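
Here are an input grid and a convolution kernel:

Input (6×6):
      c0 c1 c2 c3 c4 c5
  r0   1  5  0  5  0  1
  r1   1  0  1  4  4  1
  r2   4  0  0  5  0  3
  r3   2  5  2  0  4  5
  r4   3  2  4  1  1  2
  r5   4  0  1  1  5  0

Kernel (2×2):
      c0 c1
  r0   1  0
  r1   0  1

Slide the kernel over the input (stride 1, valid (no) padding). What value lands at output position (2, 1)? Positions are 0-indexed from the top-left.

The receptive field on the input at this output position is [0 0 / 5 2]. Elementwise product with the kernel and sum: 0·1 + 2·1.

2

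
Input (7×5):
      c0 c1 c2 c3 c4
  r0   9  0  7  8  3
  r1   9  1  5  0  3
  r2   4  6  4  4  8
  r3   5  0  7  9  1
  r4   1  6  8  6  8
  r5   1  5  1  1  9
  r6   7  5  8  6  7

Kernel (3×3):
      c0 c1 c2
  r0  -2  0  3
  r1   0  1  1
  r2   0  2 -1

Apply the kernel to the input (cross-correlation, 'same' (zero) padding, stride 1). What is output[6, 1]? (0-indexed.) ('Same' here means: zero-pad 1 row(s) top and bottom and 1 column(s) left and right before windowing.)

14

The receptive field on the zero-padded input at this output position is [1 5 1 / 7 5 8 / 0 0 0]. Elementwise product with the kernel and sum: 1·-2 + 1·3 + 5·1 + 8·1 + 0·2 + 0·-1.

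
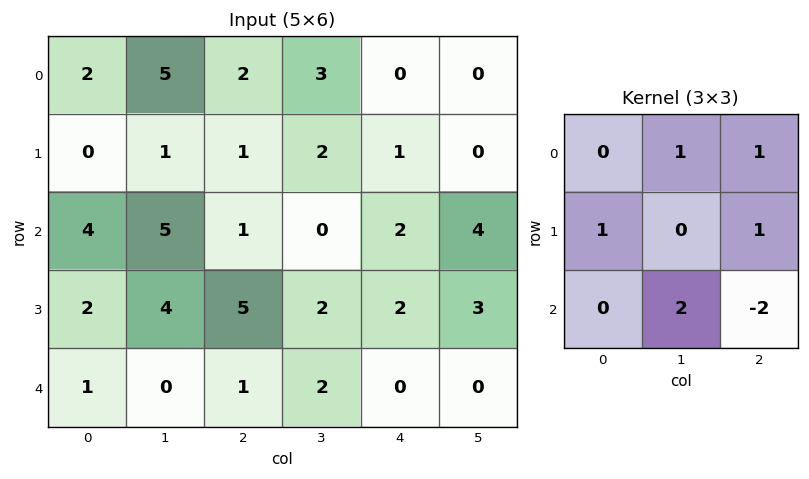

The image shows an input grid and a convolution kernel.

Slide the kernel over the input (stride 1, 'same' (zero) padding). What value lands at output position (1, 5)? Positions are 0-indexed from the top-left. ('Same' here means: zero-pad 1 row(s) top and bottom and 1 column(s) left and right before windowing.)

9

The receptive field on the zero-padded input at this output position is [0 0 0 / 1 0 0 / 2 4 0]. Elementwise product with the kernel and sum: 0·1 + 0·1 + 1·1 + 0·1 + 4·2 + 0·-2.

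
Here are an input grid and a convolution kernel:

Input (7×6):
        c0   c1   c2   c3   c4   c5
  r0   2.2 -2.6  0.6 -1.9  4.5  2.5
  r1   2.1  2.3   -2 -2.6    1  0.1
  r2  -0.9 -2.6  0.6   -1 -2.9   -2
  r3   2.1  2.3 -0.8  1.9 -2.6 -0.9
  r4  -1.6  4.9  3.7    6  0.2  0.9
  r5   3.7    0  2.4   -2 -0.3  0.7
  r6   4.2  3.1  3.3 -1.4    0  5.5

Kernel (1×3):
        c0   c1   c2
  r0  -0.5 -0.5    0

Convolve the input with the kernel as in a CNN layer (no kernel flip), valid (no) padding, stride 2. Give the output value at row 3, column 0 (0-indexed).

The receptive field on the input at this output position is [4.2 3.1 3.3]. Elementwise product with the kernel and sum: 4.2·-0.5 + 3.1·-0.5.

-3.65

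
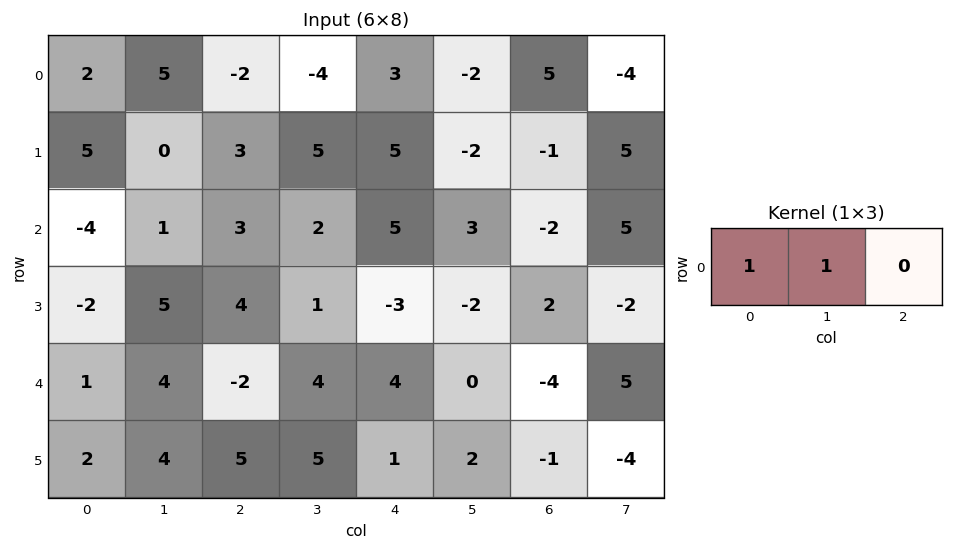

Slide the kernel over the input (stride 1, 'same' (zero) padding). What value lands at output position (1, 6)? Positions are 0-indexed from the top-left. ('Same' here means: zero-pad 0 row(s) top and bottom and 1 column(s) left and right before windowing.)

-3

The receptive field on the zero-padded input at this output position is [-2 -1 5]. Elementwise product with the kernel and sum: -2·1 + -1·1.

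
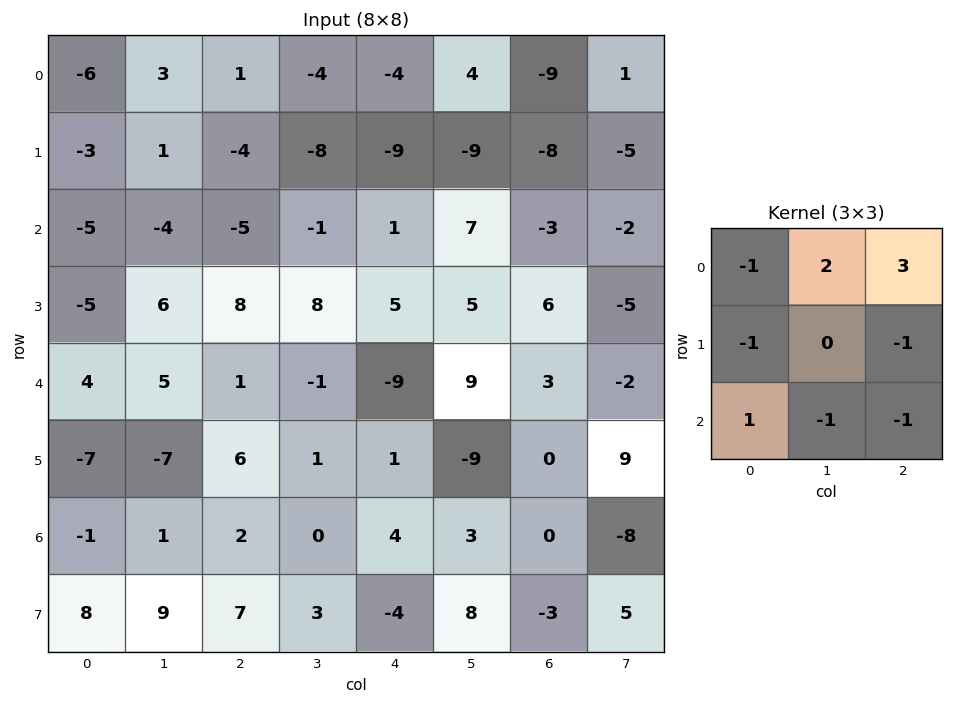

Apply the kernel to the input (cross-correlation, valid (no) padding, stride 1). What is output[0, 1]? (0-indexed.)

-4

The receptive field on the input at this output position is [3 1 -4 / 1 -4 -8 / -4 -5 -1]. Elementwise product with the kernel and sum: 3·-1 + 1·2 + -4·3 + 1·-1 + -8·-1 + -4·1 + -5·-1 + -1·-1.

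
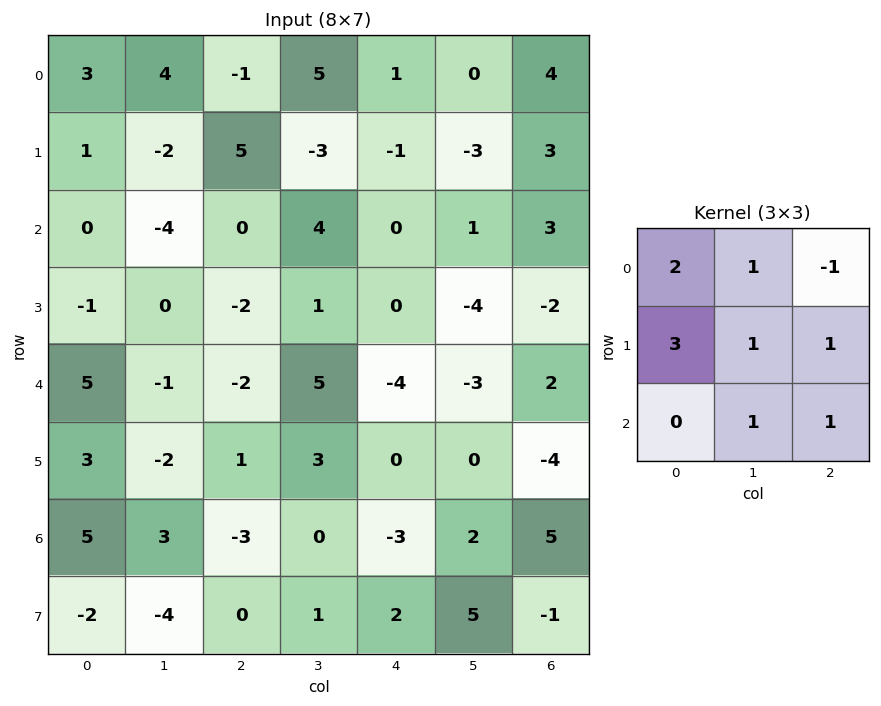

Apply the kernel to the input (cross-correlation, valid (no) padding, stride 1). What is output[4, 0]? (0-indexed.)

19

The receptive field on the input at this output position is [5 -1 -2 / 3 -2 1 / 5 3 -3]. Elementwise product with the kernel and sum: 5·2 + -1·1 + -2·-1 + 3·3 + -2·1 + 1·1 + 3·1 + -3·1.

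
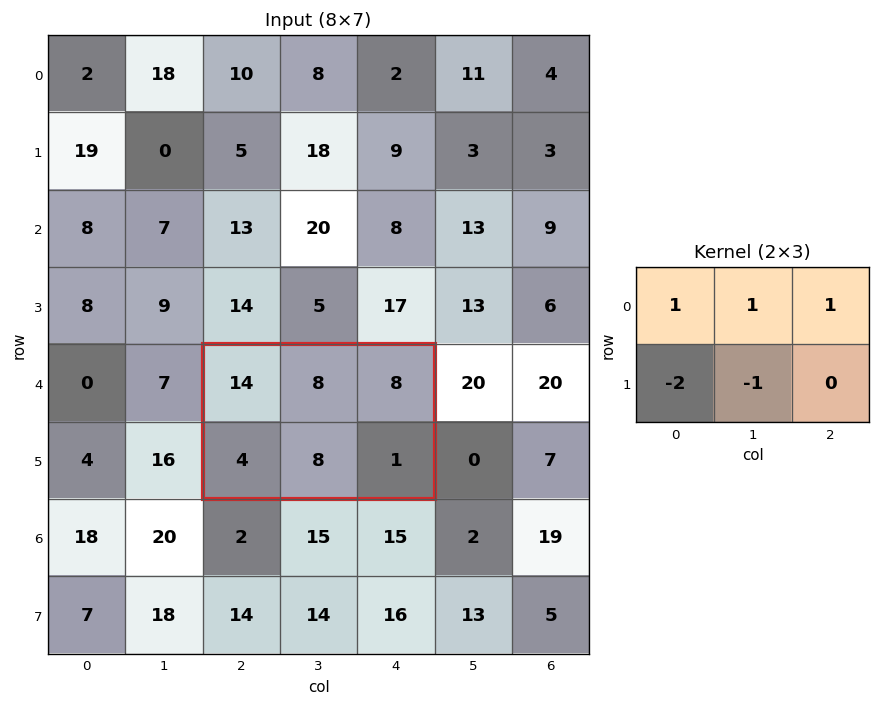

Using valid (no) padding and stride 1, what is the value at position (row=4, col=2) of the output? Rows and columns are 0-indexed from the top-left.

14

The receptive field on the input at this output position is [14 8 8 / 4 8 1]. Elementwise product with the kernel and sum: 14·1 + 8·1 + 8·1 + 4·-2 + 8·-1.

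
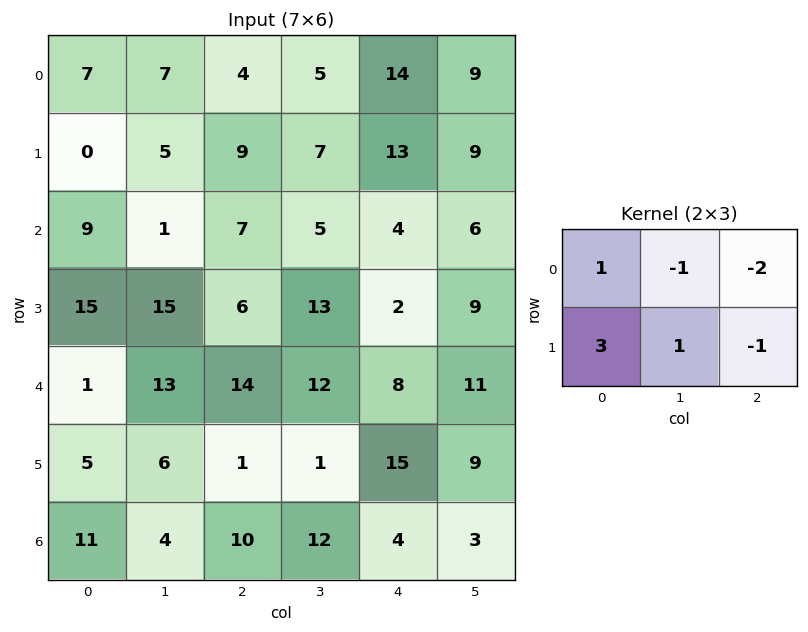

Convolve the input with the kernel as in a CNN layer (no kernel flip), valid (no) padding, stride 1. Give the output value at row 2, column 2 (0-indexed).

23

The receptive field on the input at this output position is [7 5 4 / 6 13 2]. Elementwise product with the kernel and sum: 7·1 + 5·-1 + 4·-2 + 6·3 + 13·1 + 2·-1.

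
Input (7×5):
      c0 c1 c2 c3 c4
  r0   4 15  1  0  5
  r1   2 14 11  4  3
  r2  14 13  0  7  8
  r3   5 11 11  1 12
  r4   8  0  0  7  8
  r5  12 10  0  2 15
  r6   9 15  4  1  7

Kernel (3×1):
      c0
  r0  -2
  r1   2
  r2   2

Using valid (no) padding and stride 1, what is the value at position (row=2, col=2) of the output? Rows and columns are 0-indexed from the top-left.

The receptive field on the input at this output position is [0 / 11 / 0]. Elementwise product with the kernel and sum: 0·-2 + 11·2 + 0·2.

22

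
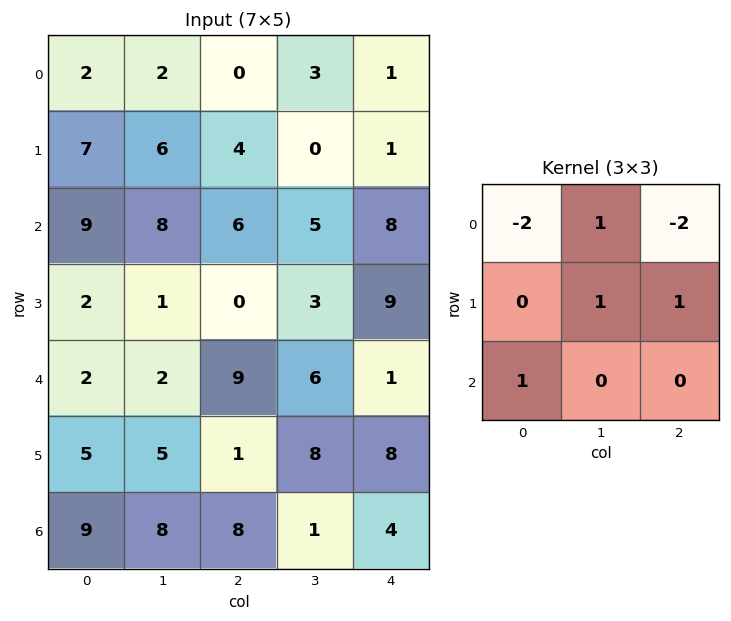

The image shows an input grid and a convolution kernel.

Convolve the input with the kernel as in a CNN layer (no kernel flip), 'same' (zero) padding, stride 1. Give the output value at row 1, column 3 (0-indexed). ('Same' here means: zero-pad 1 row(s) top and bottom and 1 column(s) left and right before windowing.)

8

The receptive field on the zero-padded input at this output position is [0 3 1 / 4 0 1 / 6 5 8]. Elementwise product with the kernel and sum: 0·-2 + 3·1 + 1·-2 + 0·1 + 1·1 + 6·1.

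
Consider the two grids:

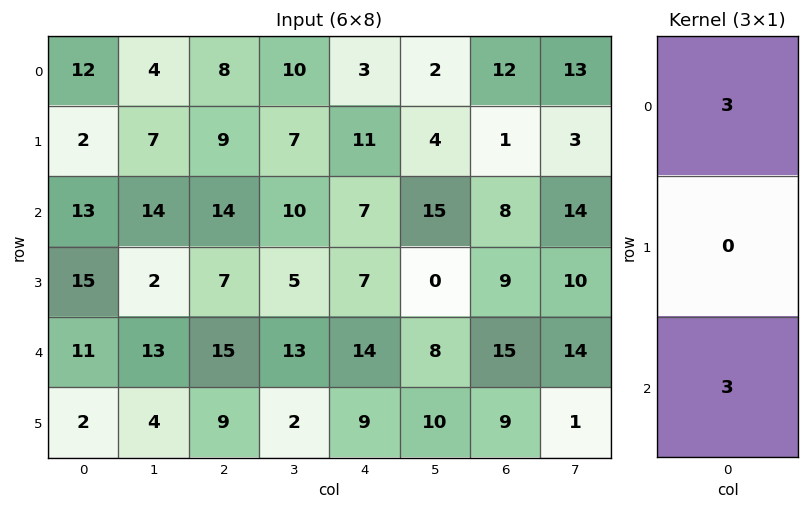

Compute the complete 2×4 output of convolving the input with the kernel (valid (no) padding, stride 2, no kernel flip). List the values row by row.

Output[0,0]: The receptive field on the input at this output position is [12 / 2 / 13]. Elementwise product with the kernel and sum: 12·3 + 13·3.
Output[0,1]: The receptive field on the input at this output position is [8 / 9 / 14]. Elementwise product with the kernel and sum: 8·3 + 14·3.

75 66 30 60
72 87 63 69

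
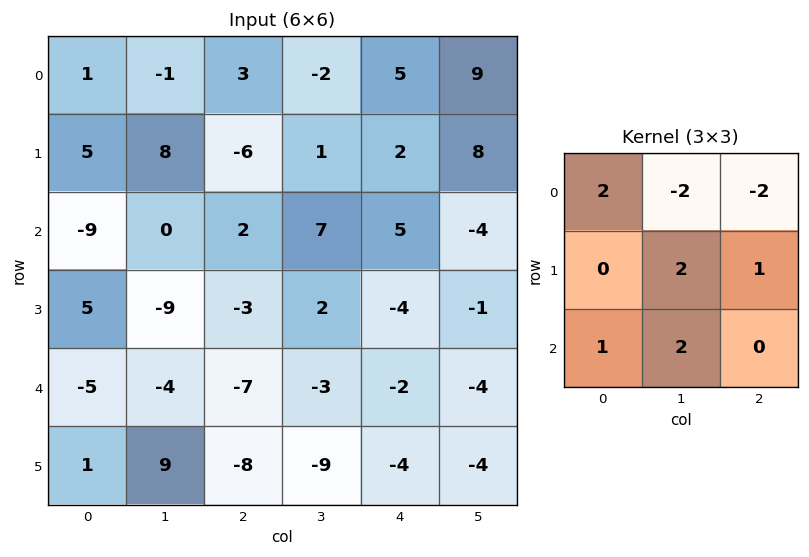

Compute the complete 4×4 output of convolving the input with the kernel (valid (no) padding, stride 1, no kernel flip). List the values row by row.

Output[0,0]: The receptive field on the input at this output position is [1 -1 3 / 5 8 -6 / -9 0 2]. Elementwise product with the kernel and sum: 1·2 + -1·-2 + 3·-2 + 8·2 + -6·1 + -9·1 + 0·2.

-1 -11 20 -3
-5 22 2 -18
-56 -40 -33 -4
38 -40 -36 -11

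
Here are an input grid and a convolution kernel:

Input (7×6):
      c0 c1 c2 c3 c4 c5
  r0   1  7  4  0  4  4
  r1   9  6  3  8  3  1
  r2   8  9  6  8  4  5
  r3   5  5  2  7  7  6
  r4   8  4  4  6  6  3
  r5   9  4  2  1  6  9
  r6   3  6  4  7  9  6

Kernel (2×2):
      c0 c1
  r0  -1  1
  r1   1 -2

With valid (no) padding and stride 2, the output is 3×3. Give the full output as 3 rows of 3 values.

Output[0,0]: The receptive field on the input at this output position is [1 7 / 9 6]. Elementwise product with the kernel and sum: 1·-1 + 7·1 + 9·1 + 6·-2.

3 -17 1
-4 -10 -4
-3 2 -15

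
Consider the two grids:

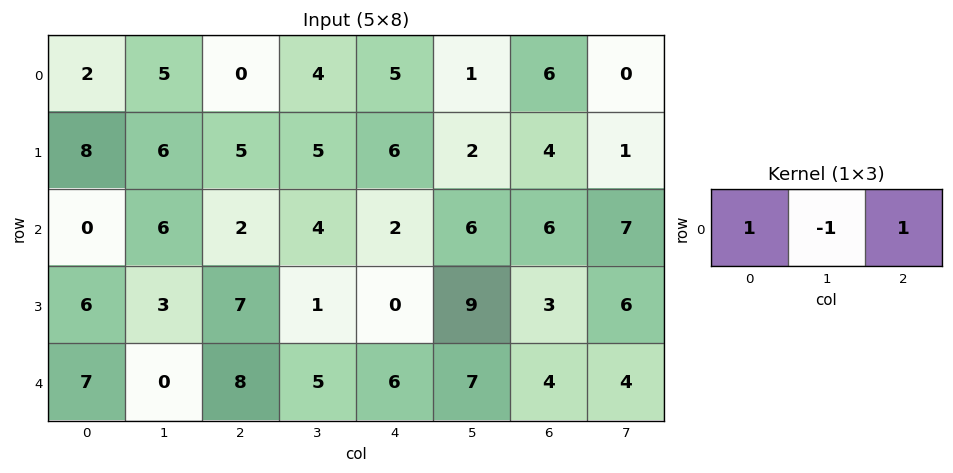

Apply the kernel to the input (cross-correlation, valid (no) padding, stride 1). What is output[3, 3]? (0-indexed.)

10

The receptive field on the input at this output position is [1 0 9]. Elementwise product with the kernel and sum: 1·1 + 0·-1 + 9·1.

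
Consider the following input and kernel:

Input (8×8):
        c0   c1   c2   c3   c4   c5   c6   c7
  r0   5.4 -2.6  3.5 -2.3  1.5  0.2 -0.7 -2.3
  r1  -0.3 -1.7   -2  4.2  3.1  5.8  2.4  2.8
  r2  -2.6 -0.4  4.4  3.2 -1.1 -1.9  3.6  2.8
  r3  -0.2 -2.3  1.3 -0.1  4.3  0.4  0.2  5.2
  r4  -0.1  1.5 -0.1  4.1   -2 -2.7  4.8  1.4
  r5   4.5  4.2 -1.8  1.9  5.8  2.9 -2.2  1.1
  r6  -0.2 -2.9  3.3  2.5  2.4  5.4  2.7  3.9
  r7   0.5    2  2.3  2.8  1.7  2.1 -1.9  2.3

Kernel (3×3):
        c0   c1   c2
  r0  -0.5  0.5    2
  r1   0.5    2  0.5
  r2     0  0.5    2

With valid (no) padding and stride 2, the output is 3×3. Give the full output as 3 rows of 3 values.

Output[0,0]: The receptive field on the input at this output position is [5.4 -2.6 3.5 / -0.3 -1.7 -2 / -2.6 -0.4 4.4]. Elementwise product with the kernel and sum: 5.4·-0.5 + -2.6·0.5 + 3.5·2 + -0.3·0.5 + -1.7·2 + -2·0.5 + -0.4·0.5 + 4.4·2.

7.05 8.45 18.55
6.4 -2.15 18.1
15.5 9.95 24.95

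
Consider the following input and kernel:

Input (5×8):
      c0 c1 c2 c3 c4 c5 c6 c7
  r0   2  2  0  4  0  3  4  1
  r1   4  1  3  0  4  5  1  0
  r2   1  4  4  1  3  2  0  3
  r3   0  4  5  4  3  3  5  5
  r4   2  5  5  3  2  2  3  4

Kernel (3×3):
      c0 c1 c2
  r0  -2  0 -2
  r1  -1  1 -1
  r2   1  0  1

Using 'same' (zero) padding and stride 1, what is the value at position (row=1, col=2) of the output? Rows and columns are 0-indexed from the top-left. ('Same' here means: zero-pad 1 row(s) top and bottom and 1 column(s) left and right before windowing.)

The receptive field on the zero-padded input at this output position is [2 0 4 / 1 3 0 / 4 4 1]. Elementwise product with the kernel and sum: 2·-2 + 4·-2 + 1·-1 + 3·1 + 0·-1 + 4·1 + 1·1.

-5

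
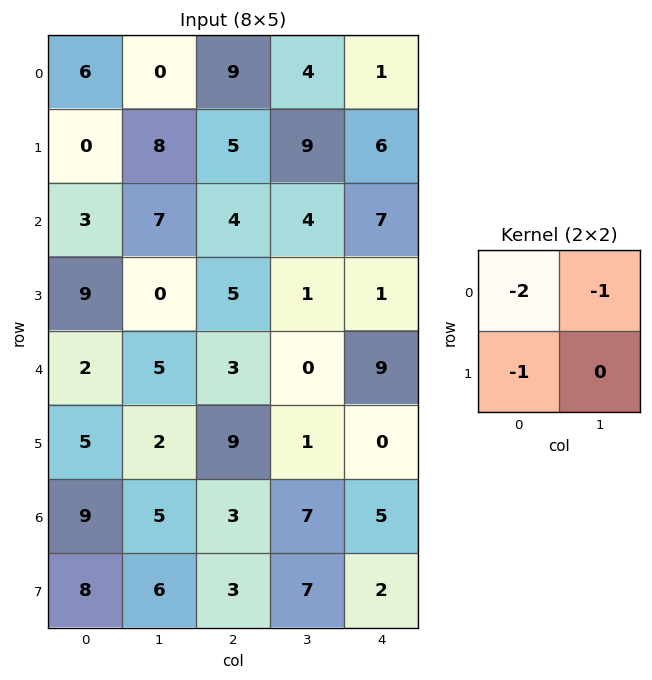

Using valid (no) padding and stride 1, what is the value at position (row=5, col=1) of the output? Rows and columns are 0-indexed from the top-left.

The receptive field on the input at this output position is [2 9 / 5 3]. Elementwise product with the kernel and sum: 2·-2 + 9·-1 + 5·-1.

-18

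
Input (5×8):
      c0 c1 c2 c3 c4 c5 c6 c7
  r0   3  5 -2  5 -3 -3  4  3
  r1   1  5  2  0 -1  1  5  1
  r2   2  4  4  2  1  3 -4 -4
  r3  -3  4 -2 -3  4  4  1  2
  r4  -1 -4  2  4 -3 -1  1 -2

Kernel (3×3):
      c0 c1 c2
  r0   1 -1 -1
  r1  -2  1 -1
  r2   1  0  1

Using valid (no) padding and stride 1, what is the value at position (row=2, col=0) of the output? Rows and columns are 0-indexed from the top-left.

7

The receptive field on the input at this output position is [2 4 4 / -3 4 -2 / -1 -4 2]. Elementwise product with the kernel and sum: 2·1 + 4·-1 + 4·-1 + -3·-2 + 4·1 + -2·-1 + -1·1 + 2·1.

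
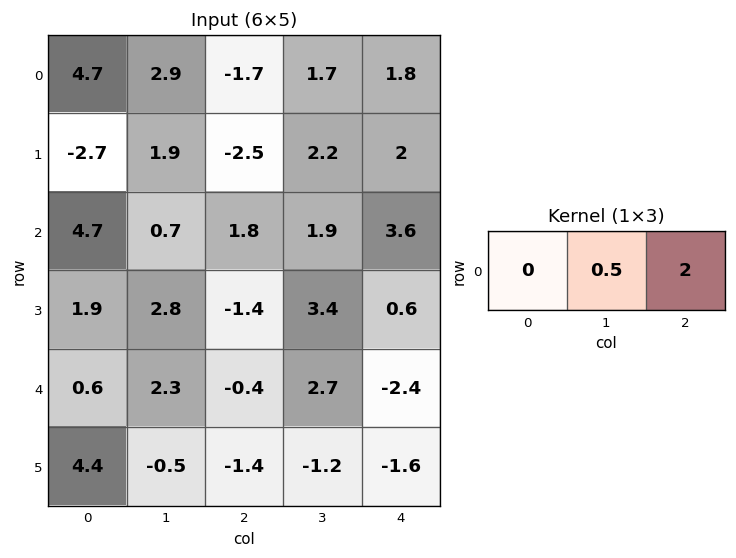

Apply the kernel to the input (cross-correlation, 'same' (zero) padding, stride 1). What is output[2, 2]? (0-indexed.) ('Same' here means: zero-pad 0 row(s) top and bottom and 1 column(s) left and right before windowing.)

The receptive field on the zero-padded input at this output position is [0.7 1.8 1.9]. Elementwise product with the kernel and sum: 1.8·0.5 + 1.9·2.

4.7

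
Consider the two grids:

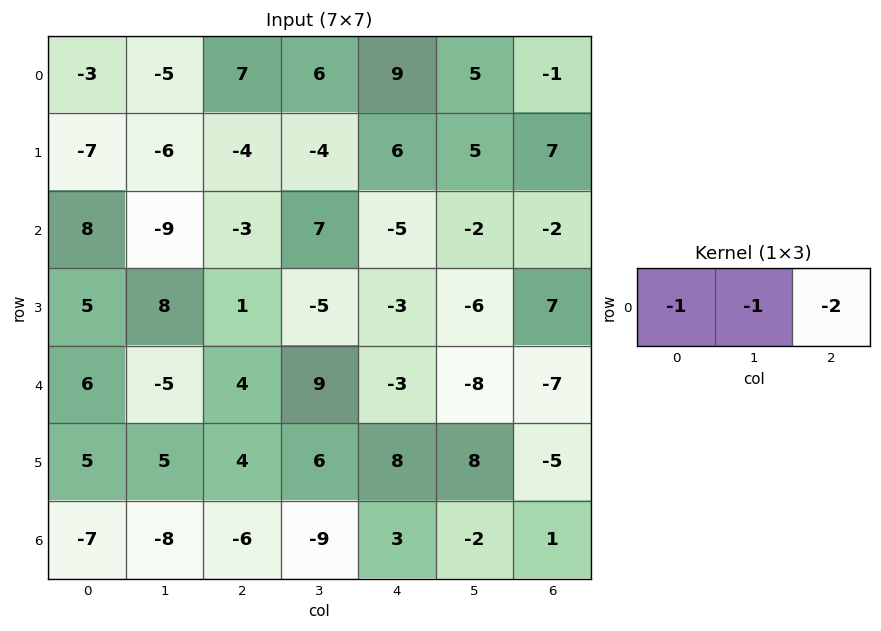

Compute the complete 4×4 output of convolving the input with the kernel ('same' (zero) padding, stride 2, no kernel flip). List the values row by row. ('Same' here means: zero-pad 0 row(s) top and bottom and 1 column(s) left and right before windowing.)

13 -14 -25 -4
10 -2 2 4
4 -17 10 15
23 32 10 1

Output[0,0]: The receptive field on the zero-padded input at this output position is [0 -3 -5]. Elementwise product with the kernel and sum: 0·-1 + -3·-1 + -5·-2.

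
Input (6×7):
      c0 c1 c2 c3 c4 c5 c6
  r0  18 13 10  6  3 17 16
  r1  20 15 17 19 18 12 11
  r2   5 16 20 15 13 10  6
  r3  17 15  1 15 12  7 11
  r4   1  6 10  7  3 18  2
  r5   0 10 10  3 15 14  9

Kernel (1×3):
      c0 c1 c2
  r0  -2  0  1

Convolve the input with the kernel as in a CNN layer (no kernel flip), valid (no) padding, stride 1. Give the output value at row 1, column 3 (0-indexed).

The receptive field on the input at this output position is [19 18 12]. Elementwise product with the kernel and sum: 19·-2 + 12·1.

-26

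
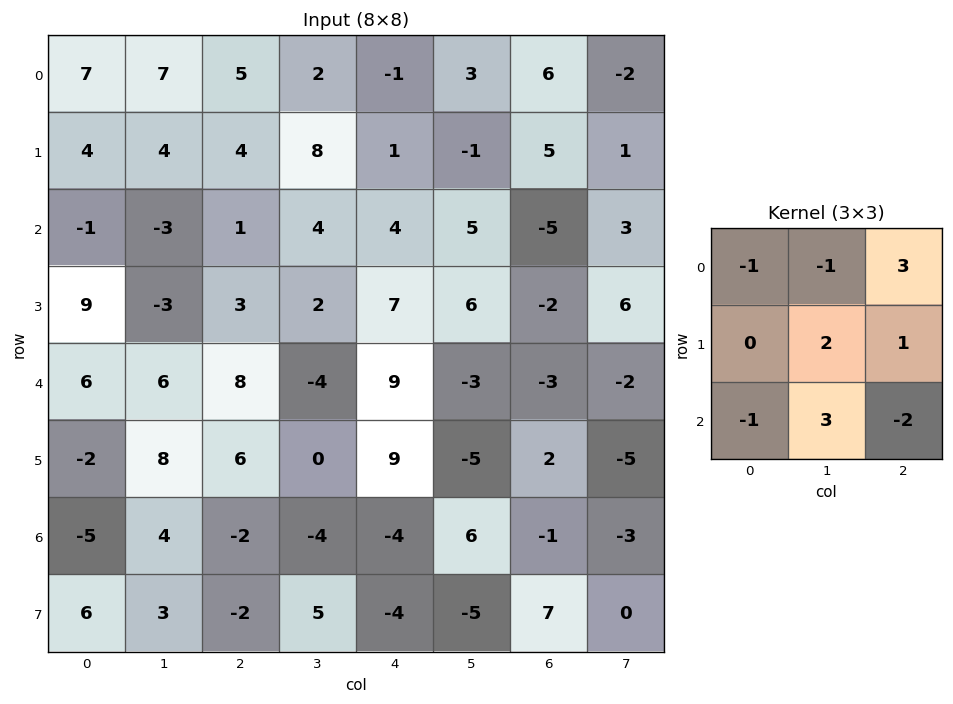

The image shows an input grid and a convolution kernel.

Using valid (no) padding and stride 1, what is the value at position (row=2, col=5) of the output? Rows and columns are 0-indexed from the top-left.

The receptive field on the input at this output position is [5 -5 3 / 6 -2 6 / -3 -3 -2]. Elementwise product with the kernel and sum: 5·-1 + -5·-1 + 3·3 + -2·2 + 6·1 + -3·-1 + -3·3 + -2·-2.

9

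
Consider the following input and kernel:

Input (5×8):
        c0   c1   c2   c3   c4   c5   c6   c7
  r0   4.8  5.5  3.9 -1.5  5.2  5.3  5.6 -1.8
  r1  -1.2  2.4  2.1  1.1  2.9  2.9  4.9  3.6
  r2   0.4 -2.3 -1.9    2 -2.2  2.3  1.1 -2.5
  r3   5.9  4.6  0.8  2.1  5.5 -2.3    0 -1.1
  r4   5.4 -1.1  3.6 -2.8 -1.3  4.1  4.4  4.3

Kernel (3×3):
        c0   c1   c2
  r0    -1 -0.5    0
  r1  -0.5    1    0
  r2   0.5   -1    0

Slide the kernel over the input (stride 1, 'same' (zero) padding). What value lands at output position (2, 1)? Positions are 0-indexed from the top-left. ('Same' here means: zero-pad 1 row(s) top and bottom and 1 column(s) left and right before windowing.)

-4.15

The receptive field on the zero-padded input at this output position is [-1.2 2.4 2.1 / 0.4 -2.3 -1.9 / 5.9 4.6 0.8]. Elementwise product with the kernel and sum: -1.2·-1 + 2.4·-0.5 + 0.4·-0.5 + -2.3·1 + 5.9·0.5 + 4.6·-1.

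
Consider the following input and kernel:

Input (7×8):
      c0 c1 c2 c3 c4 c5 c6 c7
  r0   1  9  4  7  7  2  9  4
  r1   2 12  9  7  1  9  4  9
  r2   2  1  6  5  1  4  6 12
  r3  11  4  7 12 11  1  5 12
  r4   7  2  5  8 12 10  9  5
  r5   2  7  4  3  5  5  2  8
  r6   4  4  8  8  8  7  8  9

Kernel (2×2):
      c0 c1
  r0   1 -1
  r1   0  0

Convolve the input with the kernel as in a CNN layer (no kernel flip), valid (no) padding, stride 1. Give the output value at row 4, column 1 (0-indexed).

-3

The receptive field on the input at this output position is [2 5 / 7 4]. Elementwise product with the kernel and sum: 2·1 + 5·-1.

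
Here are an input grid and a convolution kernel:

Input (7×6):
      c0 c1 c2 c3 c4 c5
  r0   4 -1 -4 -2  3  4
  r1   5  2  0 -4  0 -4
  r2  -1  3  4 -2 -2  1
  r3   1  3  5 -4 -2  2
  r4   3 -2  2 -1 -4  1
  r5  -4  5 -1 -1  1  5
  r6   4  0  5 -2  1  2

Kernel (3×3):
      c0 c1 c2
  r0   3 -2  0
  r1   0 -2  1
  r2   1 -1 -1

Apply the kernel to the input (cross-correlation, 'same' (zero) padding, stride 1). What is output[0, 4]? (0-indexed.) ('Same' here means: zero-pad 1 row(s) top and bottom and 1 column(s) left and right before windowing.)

-2

The receptive field on the zero-padded input at this output position is [0 0 0 / -2 3 4 / -4 0 -4]. Elementwise product with the kernel and sum: 0·3 + 0·-2 + 3·-2 + 4·1 + -4·1 + 0·-1 + -4·-1.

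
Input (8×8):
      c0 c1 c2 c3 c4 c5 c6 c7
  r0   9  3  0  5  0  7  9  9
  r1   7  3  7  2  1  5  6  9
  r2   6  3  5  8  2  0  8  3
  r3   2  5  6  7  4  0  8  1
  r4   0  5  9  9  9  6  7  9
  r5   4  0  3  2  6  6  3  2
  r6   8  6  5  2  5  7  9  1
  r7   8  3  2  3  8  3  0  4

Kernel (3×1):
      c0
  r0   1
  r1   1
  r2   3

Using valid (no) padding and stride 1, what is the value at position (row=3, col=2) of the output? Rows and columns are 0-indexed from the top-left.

The receptive field on the input at this output position is [6 / 9 / 3]. Elementwise product with the kernel and sum: 6·1 + 9·1 + 3·3.

24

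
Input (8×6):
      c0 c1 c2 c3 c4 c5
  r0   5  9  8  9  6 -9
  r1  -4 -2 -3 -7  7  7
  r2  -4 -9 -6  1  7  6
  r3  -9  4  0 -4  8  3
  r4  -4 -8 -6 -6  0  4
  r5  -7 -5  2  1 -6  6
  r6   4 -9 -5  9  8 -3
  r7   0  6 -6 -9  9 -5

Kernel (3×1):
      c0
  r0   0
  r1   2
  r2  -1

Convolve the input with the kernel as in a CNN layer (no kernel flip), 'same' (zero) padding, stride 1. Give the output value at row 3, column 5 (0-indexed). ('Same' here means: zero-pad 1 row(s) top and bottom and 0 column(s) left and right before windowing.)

The receptive field on the zero-padded input at this output position is [6 / 3 / 4]. Elementwise product with the kernel and sum: 3·2 + 4·-1.

2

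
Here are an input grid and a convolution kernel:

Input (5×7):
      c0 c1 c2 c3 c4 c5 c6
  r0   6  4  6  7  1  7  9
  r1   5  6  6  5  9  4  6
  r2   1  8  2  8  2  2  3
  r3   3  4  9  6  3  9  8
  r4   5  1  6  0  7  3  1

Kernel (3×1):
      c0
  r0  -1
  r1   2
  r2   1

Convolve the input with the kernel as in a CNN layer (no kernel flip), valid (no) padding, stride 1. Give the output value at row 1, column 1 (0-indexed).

14

The receptive field on the input at this output position is [6 / 8 / 4]. Elementwise product with the kernel and sum: 6·-1 + 8·2 + 4·1.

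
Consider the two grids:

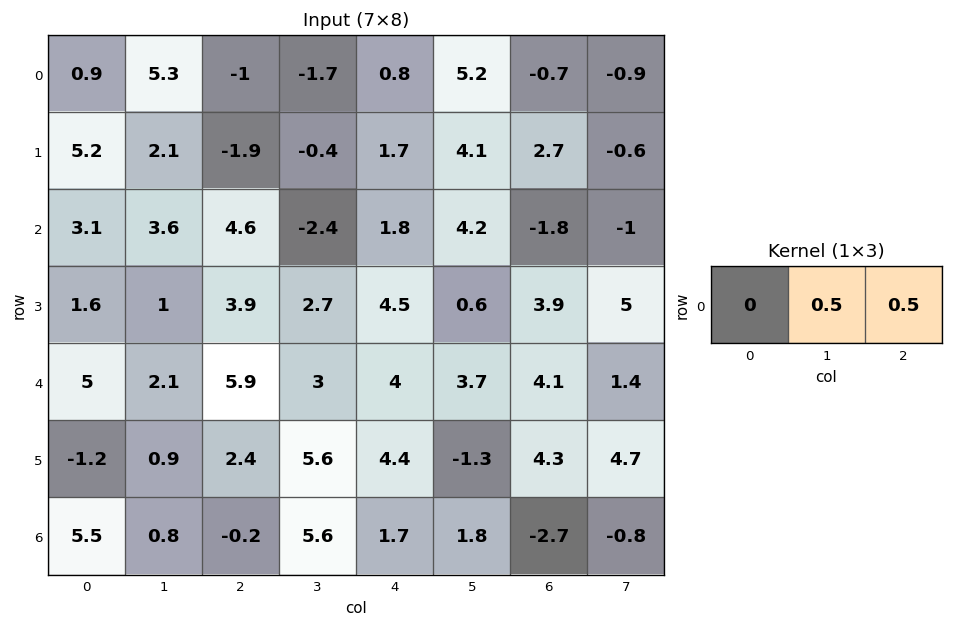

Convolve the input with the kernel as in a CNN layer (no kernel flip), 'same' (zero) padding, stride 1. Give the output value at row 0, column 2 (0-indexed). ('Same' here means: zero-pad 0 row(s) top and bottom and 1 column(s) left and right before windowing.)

The receptive field on the zero-padded input at this output position is [5.3 -1 -1.7]. Elementwise product with the kernel and sum: -1·0.5 + -1.7·0.5.

-1.35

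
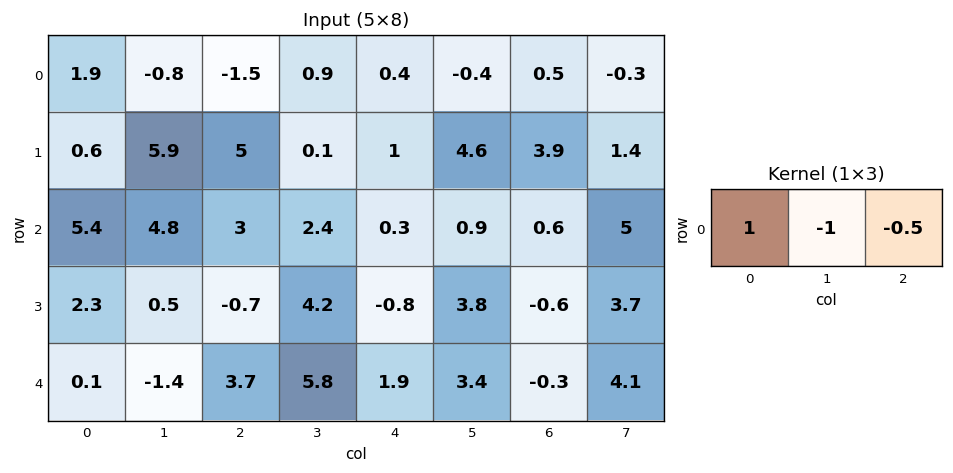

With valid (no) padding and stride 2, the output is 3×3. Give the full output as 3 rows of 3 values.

Output[0,0]: The receptive field on the input at this output position is [1.9 -0.8 -1.5]. Elementwise product with the kernel and sum: 1.9·1 + -0.8·-1 + -1.5·-0.5.
Output[0,1]: The receptive field on the input at this output position is [-1.5 0.9 0.4]. Elementwise product with the kernel and sum: -1.5·1 + 0.9·-1 + 0.4·-0.5.

3.45 -2.6 0.55
-0.9 0.45 -0.9
-0.35 -3.05 -1.35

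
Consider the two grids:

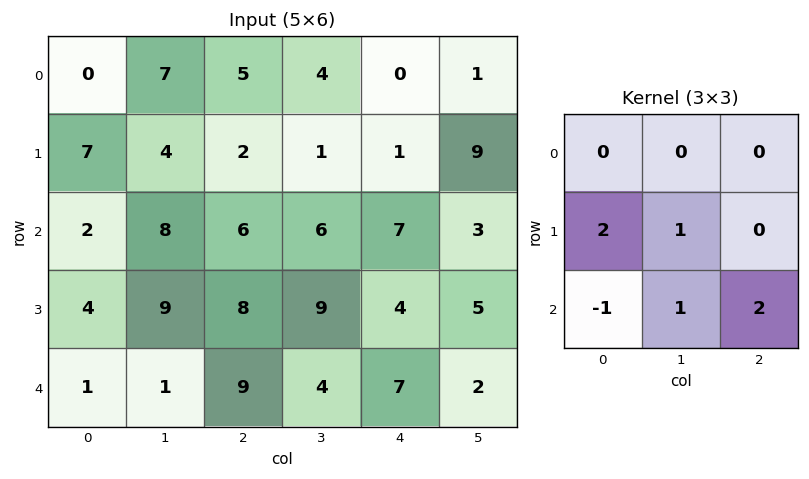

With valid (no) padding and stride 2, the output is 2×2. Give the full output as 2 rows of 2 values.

36 19
35 34

Output[0,0]: The receptive field on the input at this output position is [0 7 5 / 7 4 2 / 2 8 6]. Elementwise product with the kernel and sum: 7·2 + 4·1 + 2·-1 + 8·1 + 6·2.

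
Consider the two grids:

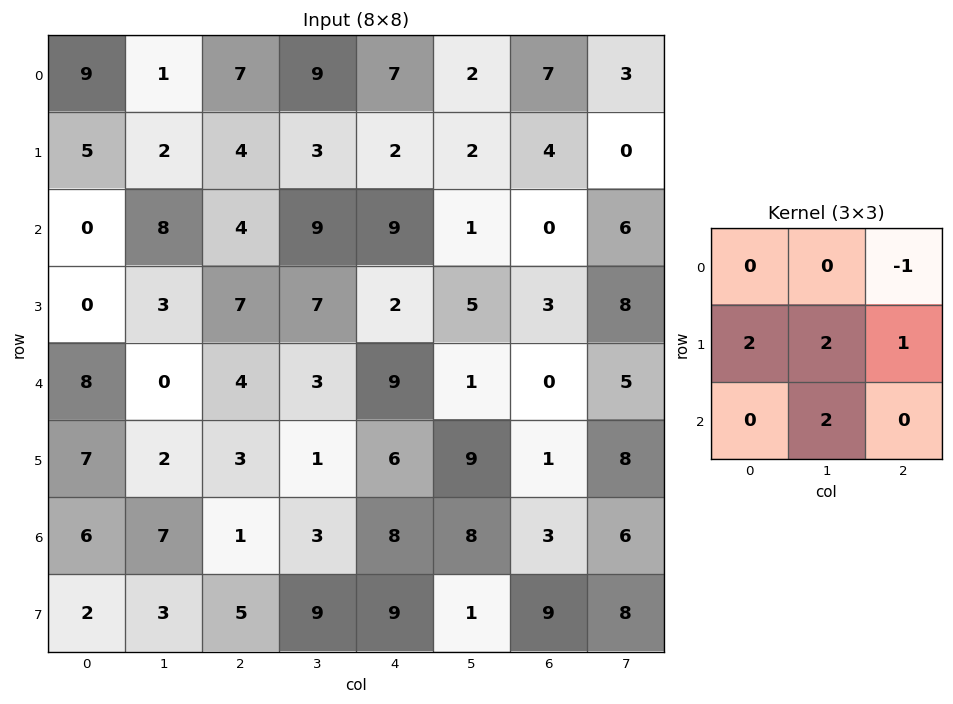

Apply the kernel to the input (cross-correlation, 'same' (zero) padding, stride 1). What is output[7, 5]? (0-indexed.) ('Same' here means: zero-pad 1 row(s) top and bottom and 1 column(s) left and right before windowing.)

The receptive field on the zero-padded input at this output position is [8 8 3 / 9 1 9 / 0 0 0]. Elementwise product with the kernel and sum: 3·-1 + 9·2 + 1·2 + 9·1 + 0·2.

26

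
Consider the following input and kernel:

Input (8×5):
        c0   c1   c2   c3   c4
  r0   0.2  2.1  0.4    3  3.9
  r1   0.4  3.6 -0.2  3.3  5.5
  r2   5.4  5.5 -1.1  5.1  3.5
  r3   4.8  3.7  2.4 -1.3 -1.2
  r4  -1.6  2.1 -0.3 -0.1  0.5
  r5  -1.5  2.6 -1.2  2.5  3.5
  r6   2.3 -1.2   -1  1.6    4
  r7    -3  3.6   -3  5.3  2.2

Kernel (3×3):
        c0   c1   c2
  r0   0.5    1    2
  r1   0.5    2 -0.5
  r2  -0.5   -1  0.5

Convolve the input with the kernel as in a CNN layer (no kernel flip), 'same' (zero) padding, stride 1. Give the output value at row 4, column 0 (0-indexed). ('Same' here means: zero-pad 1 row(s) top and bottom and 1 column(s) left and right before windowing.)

10.75

The receptive field on the zero-padded input at this output position is [0 4.8 3.7 / 0 -1.6 2.1 / 0 -1.5 2.6]. Elementwise product with the kernel and sum: 0·0.5 + 4.8·1 + 3.7·2 + 0·0.5 + -1.6·2 + 2.1·-0.5 + 0·-0.5 + -1.5·-1 + 2.6·0.5.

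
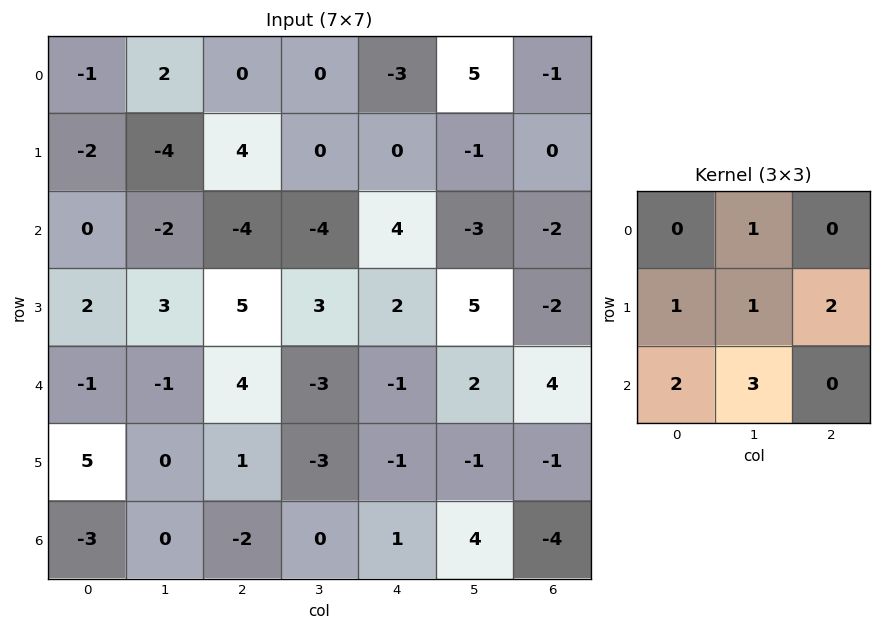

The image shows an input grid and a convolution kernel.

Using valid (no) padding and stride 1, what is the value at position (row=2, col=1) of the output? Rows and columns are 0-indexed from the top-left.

The receptive field on the input at this output position is [-2 -4 -4 / 3 5 3 / -1 4 -3]. Elementwise product with the kernel and sum: -4·1 + 3·1 + 5·1 + 3·2 + -1·2 + 4·3.

20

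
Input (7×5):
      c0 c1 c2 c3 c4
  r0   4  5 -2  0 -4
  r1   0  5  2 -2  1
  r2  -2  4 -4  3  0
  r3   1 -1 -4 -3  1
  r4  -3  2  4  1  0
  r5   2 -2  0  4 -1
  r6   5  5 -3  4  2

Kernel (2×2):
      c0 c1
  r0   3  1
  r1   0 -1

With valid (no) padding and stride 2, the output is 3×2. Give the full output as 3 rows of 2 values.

Output[0,0]: The receptive field on the input at this output position is [4 5 / 0 5]. Elementwise product with the kernel and sum: 4·3 + 5·1 + 5·-1.

12 -4
-1 -6
-5 9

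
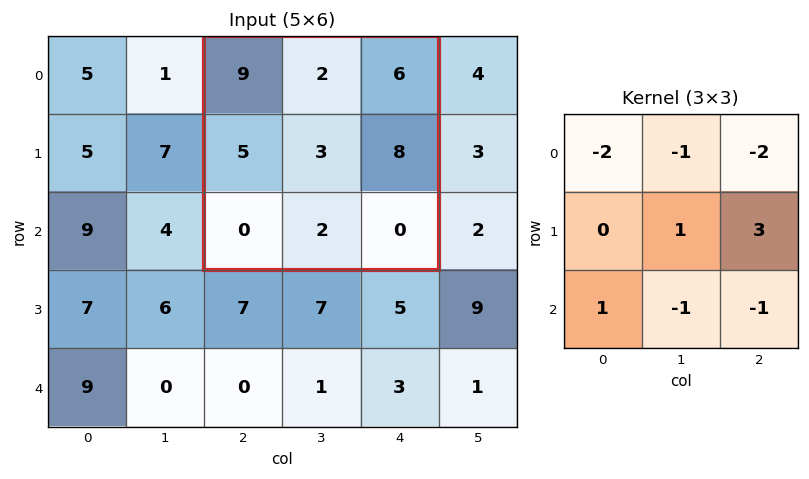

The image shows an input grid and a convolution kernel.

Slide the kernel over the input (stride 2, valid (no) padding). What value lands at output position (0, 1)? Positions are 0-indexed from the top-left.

-7

The receptive field on the input at this output position is [9 2 6 / 5 3 8 / 0 2 0]. Elementwise product with the kernel and sum: 9·-2 + 2·-1 + 6·-2 + 3·1 + 8·3 + 0·1 + 2·-1 + 0·-1.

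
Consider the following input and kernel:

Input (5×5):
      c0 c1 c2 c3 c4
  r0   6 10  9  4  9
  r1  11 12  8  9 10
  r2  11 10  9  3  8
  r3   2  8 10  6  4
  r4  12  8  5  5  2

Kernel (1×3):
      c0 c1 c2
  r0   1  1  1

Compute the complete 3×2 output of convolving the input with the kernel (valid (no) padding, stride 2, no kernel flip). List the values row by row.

25 22
30 20
25 12

Output[0,0]: The receptive field on the input at this output position is [6 10 9]. Elementwise product with the kernel and sum: 6·1 + 10·1 + 9·1.
Output[0,1]: The receptive field on the input at this output position is [9 4 9]. Elementwise product with the kernel and sum: 9·1 + 4·1 + 9·1.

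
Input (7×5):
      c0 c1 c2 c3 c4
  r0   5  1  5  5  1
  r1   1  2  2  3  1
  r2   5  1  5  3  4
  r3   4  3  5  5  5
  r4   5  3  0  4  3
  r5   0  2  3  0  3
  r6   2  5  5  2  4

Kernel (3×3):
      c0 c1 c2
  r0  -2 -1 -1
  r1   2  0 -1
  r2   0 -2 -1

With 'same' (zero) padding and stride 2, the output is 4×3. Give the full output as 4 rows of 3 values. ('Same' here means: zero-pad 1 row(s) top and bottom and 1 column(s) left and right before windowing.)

Output[0,0]: The receptive field on the zero-padded input at this output position is [0 0 0 / 0 5 1 / 0 1 2]. Elementwise product with the kernel and sum: 0·-2 + 0·-1 + 0·-1 + 0·2 + 1·-1 + 1·-2 + 2·-1.
Output[0,1]: The receptive field on the zero-padded input at this output position is [0 0 0 / 1 5 5 / 2 2 3]. Elementwise product with the kernel and sum: 0·-2 + 0·-1 + 0·-1 + 1·2 + 5·-1 + 2·-2 + 3·-1.

-5 -10 8
-15 -25 -11
-12 -20 -13
-7 1 1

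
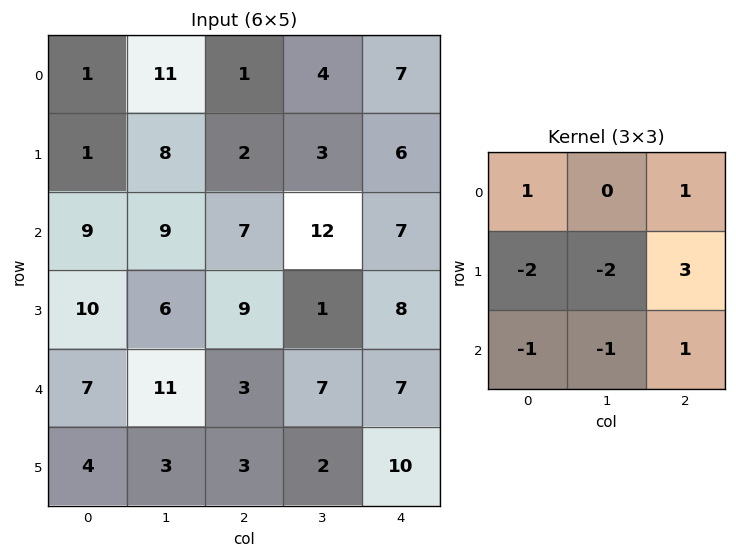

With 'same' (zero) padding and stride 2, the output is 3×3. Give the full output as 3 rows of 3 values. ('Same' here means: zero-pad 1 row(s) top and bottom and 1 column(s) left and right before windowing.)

Output[0,0]: The receptive field on the zero-padded input at this output position is [0 0 0 / 0 1 11 / 0 1 8]. Elementwise product with the kernel and sum: 0·1 + 0·1 + 0·-2 + 1·-2 + 11·3 + 0·-1 + 1·-1 + 8·1.

38 -19 -31
13 1 -44
24 -4 -39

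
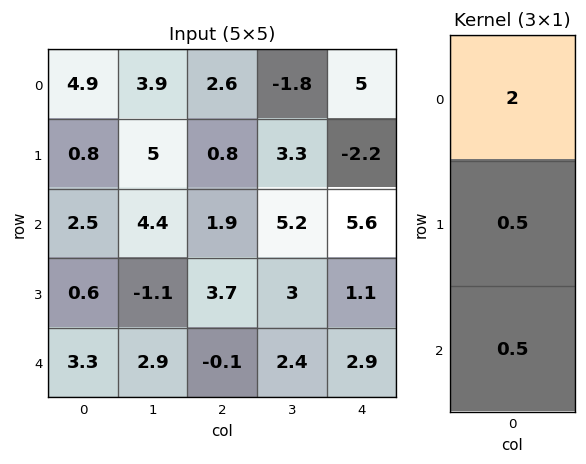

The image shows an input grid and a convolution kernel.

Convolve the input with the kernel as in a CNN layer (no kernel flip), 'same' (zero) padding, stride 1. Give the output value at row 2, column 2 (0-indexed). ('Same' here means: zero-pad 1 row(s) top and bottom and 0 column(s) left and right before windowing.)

4.4

The receptive field on the zero-padded input at this output position is [0.8 / 1.9 / 3.7]. Elementwise product with the kernel and sum: 0.8·2 + 1.9·0.5 + 3.7·0.5.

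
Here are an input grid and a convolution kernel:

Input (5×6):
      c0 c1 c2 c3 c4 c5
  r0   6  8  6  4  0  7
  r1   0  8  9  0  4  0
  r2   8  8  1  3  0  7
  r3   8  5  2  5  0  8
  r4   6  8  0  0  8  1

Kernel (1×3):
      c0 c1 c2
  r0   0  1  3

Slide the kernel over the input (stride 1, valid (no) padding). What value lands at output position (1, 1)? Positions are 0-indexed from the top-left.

9

The receptive field on the input at this output position is [8 9 0]. Elementwise product with the kernel and sum: 9·1 + 0·3.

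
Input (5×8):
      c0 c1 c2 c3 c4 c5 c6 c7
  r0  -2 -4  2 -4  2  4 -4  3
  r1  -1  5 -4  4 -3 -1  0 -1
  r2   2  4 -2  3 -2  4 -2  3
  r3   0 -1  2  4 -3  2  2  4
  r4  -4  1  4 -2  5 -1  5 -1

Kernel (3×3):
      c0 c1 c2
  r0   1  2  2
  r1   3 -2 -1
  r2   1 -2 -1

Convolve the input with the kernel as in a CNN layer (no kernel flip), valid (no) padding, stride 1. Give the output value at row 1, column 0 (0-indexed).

1

The receptive field on the input at this output position is [-1 5 -4 / 2 4 -2 / 0 -1 2]. Elementwise product with the kernel and sum: -1·1 + 5·2 + -4·2 + 2·3 + 4·-2 + -2·-1 + 0·1 + -1·-2 + 2·-1.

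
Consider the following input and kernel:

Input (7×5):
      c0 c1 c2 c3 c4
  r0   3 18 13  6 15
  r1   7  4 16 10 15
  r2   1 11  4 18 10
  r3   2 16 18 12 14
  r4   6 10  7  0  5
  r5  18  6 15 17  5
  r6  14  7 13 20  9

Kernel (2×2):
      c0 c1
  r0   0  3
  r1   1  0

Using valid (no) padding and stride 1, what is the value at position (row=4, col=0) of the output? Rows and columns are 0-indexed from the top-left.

The receptive field on the input at this output position is [6 10 / 18 6]. Elementwise product with the kernel and sum: 10·3 + 18·1.

48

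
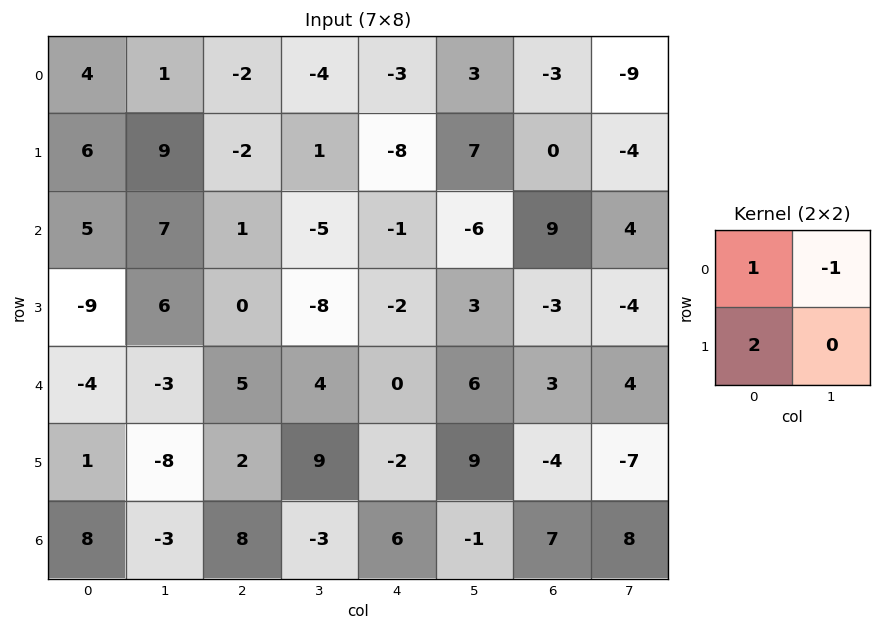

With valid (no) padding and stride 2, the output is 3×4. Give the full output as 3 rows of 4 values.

Output[0,0]: The receptive field on the input at this output position is [4 1 / 6 9]. Elementwise product with the kernel and sum: 4·1 + 1·-1 + 6·2.

15 -2 -22 6
-20 6 1 -1
1 5 -10 -9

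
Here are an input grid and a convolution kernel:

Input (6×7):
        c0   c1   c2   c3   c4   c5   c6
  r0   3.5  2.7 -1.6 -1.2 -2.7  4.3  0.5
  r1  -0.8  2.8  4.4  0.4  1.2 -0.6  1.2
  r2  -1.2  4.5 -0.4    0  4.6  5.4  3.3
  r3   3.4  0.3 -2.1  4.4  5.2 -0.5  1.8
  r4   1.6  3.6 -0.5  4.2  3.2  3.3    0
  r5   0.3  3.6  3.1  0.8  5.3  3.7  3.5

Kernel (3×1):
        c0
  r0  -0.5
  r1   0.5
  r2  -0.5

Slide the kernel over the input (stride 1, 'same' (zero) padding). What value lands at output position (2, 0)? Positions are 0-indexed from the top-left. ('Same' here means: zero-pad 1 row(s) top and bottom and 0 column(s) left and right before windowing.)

-1.9

The receptive field on the zero-padded input at this output position is [-0.8 / -1.2 / 3.4]. Elementwise product with the kernel and sum: -0.8·-0.5 + -1.2·0.5 + 3.4·-0.5.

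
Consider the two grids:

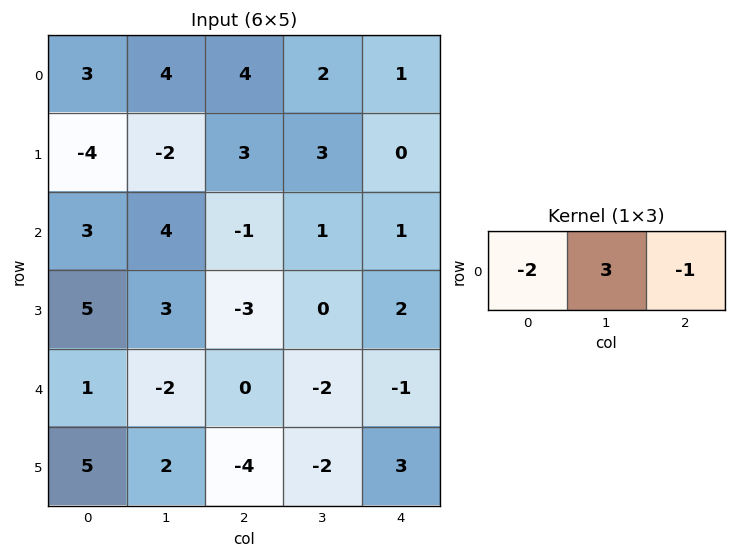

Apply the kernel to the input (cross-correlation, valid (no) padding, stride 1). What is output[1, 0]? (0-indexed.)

The receptive field on the input at this output position is [-4 -2 3]. Elementwise product with the kernel and sum: -4·-2 + -2·3 + 3·-1.

-1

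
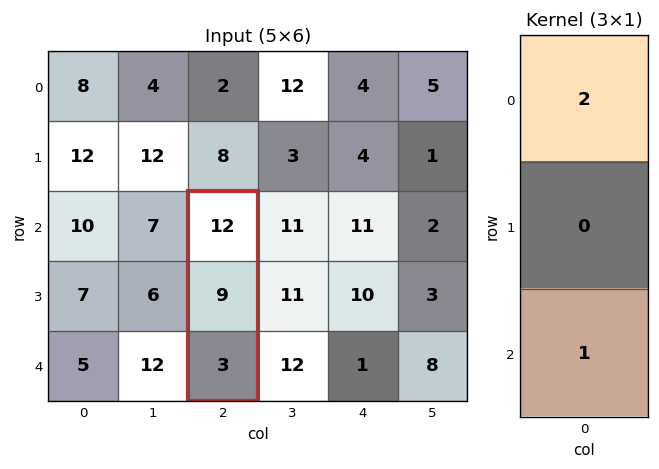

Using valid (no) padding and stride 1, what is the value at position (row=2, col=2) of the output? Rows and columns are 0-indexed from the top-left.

27

The receptive field on the input at this output position is [12 / 9 / 3]. Elementwise product with the kernel and sum: 12·2 + 3·1.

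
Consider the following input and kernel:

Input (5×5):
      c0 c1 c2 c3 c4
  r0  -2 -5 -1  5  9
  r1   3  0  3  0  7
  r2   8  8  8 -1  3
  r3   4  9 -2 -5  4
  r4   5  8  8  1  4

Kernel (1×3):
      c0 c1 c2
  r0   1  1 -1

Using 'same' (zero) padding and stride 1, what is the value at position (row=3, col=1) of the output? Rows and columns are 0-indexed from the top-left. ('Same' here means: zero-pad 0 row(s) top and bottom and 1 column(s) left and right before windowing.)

15

The receptive field on the zero-padded input at this output position is [4 9 -2]. Elementwise product with the kernel and sum: 4·1 + 9·1 + -2·-1.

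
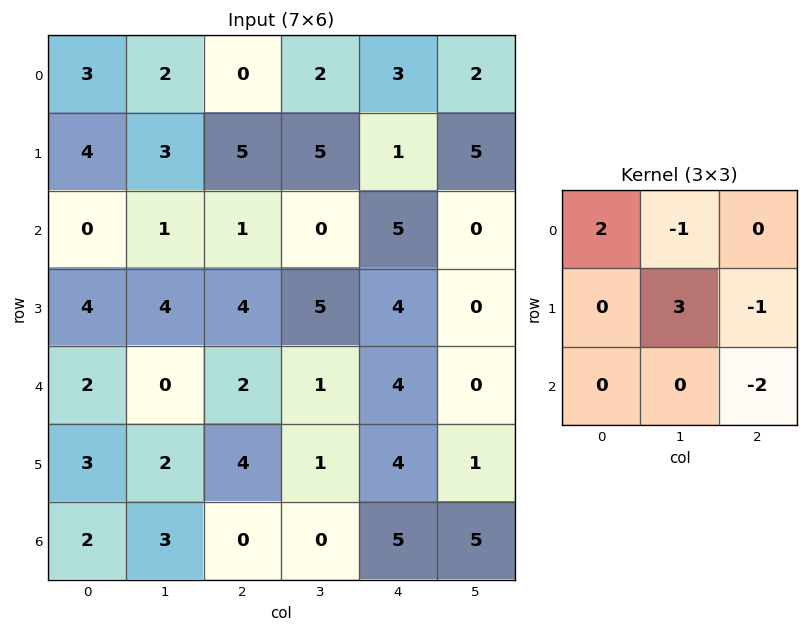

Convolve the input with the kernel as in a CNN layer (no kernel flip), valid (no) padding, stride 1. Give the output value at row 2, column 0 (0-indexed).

The receptive field on the input at this output position is [0 1 1 / 4 4 4 / 2 0 2]. Elementwise product with the kernel and sum: 0·2 + 1·-1 + 4·3 + 4·-1 + 2·-2.

3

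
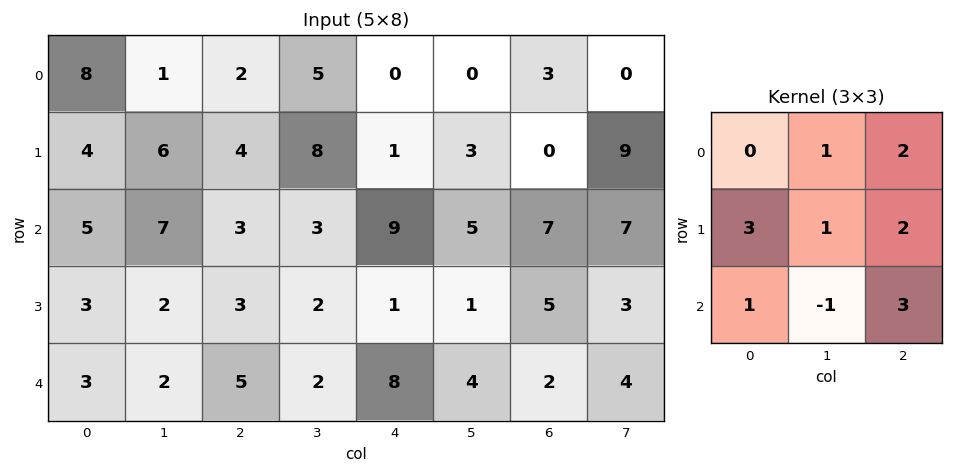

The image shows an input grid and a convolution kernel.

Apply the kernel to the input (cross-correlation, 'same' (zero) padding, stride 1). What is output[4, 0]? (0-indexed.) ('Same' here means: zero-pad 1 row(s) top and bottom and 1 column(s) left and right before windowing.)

14

The receptive field on the zero-padded input at this output position is [0 3 2 / 0 3 2 / 0 0 0]. Elementwise product with the kernel and sum: 3·1 + 2·2 + 0·3 + 3·1 + 2·2 + 0·1 + 0·-1 + 0·3.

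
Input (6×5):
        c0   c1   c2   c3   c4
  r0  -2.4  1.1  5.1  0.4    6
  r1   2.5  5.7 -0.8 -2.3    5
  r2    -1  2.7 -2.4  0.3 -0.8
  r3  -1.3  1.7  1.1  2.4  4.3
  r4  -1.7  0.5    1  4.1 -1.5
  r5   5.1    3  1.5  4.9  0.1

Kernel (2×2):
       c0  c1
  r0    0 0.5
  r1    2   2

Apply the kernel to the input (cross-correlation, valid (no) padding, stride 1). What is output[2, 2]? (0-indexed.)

7.15

The receptive field on the input at this output position is [-2.4 0.3 / 1.1 2.4]. Elementwise product with the kernel and sum: 0.3·0.5 + 1.1·2 + 2.4·2.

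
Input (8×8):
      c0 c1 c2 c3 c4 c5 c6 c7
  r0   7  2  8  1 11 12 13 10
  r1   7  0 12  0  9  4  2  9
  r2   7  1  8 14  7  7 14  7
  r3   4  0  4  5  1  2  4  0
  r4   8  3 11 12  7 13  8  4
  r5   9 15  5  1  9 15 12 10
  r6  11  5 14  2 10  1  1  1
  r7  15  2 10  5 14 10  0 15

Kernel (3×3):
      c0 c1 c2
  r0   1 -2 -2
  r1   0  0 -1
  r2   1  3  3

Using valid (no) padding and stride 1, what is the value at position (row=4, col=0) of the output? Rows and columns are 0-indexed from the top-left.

The receptive field on the input at this output position is [8 3 11 / 9 15 5 / 11 5 14]. Elementwise product with the kernel and sum: 8·1 + 3·-2 + 11·-2 + 5·-1 + 11·1 + 5·3 + 14·3.

43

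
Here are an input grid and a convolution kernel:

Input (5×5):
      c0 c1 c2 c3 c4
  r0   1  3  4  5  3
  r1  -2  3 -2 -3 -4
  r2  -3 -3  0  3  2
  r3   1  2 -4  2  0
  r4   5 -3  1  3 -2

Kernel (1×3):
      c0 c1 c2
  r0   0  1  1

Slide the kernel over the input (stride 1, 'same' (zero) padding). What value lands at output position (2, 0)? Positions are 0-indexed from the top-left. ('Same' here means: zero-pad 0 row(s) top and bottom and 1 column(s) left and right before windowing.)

The receptive field on the zero-padded input at this output position is [0 -3 -3]. Elementwise product with the kernel and sum: -3·1 + -3·1.

-6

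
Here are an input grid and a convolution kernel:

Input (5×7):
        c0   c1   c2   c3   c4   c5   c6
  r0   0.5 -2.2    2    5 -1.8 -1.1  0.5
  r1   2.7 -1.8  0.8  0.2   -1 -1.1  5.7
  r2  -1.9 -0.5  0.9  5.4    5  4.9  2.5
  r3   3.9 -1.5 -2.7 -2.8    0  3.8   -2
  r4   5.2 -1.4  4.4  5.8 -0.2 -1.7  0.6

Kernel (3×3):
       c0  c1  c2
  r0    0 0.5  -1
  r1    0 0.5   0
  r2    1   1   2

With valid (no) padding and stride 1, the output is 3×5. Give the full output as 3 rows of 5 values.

-4.6 7.6 20.7 19.9 13.3
-4.95 -9.15 -1.7 7.9 -4
10.7 8.3 6.1 -0.2 1.15

Output[0,0]: The receptive field on the input at this output position is [0.5 -2.2 2 / 2.7 -1.8 0.8 / -1.9 -0.5 0.9]. Elementwise product with the kernel and sum: -2.2·0.5 + 2·-1 + -1.8·0.5 + -1.9·1 + -0.5·1 + 0.9·2.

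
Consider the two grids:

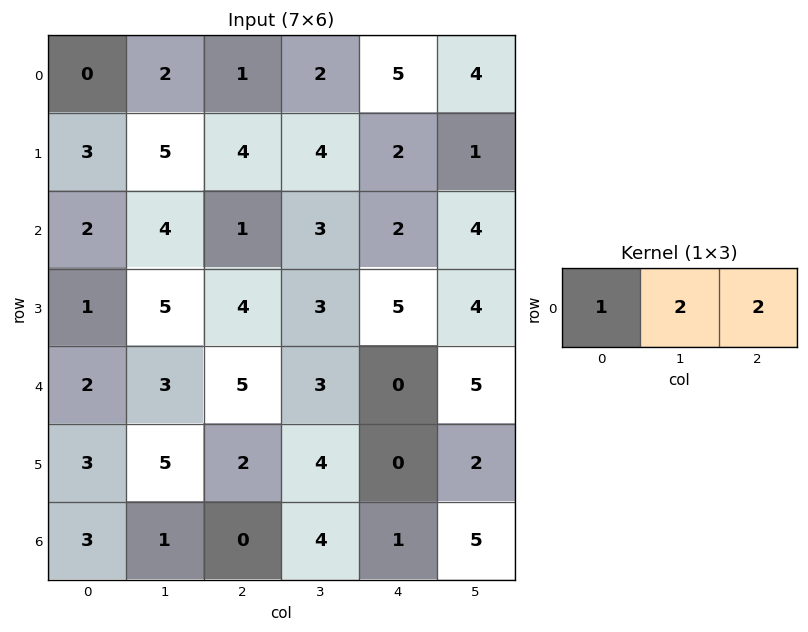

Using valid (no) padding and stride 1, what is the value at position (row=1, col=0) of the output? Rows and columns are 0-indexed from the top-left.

The receptive field on the input at this output position is [3 5 4]. Elementwise product with the kernel and sum: 3·1 + 5·2 + 4·2.

21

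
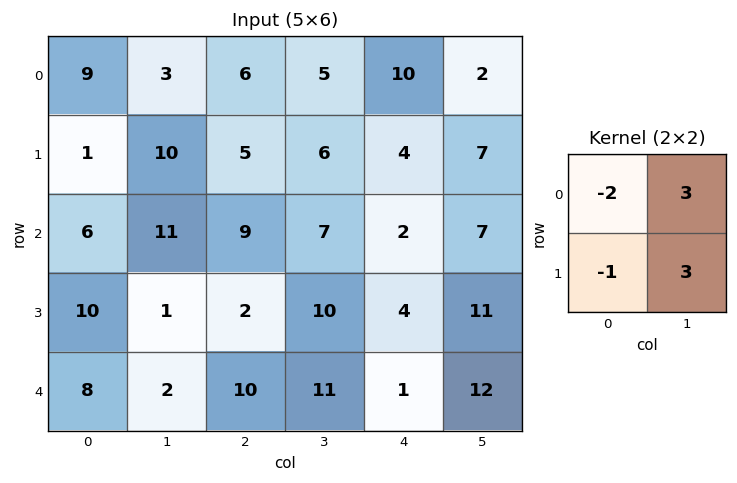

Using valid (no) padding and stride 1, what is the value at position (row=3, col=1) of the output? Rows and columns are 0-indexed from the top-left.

The receptive field on the input at this output position is [1 2 / 2 10]. Elementwise product with the kernel and sum: 1·-2 + 2·3 + 2·-1 + 10·3.

32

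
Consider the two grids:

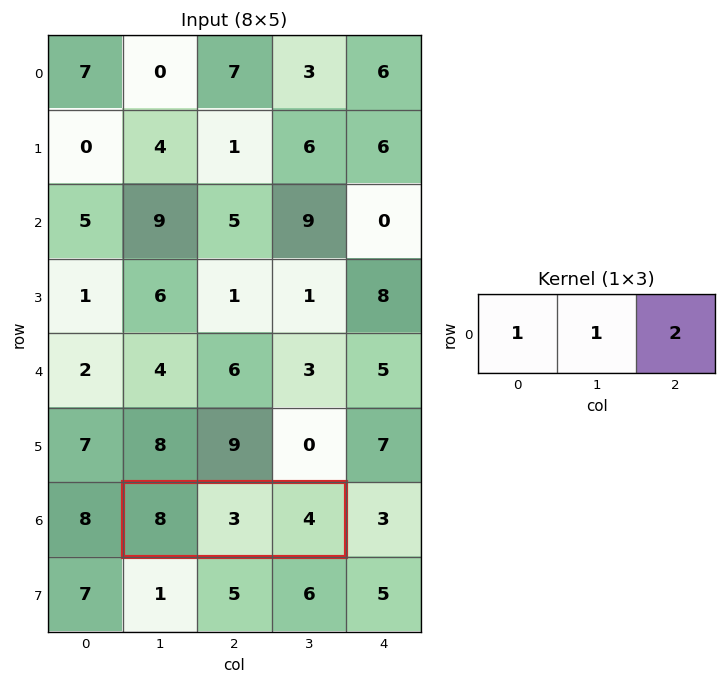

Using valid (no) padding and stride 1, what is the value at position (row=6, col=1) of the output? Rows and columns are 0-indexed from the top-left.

19

The receptive field on the input at this output position is [8 3 4]. Elementwise product with the kernel and sum: 8·1 + 3·1 + 4·2.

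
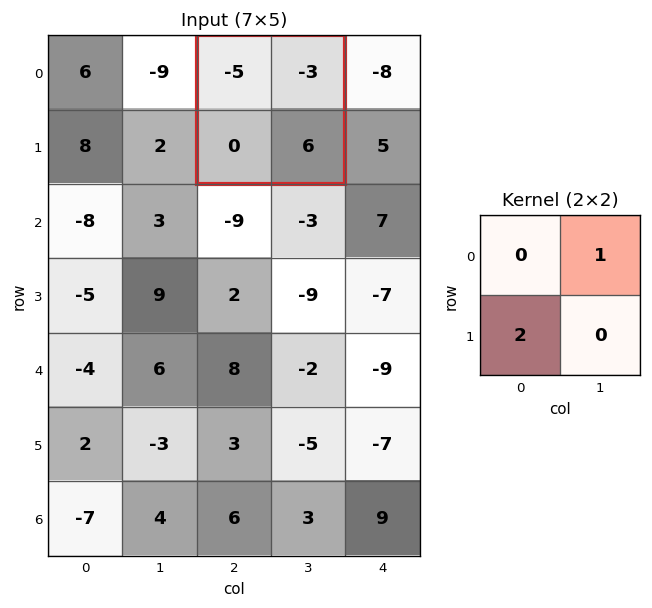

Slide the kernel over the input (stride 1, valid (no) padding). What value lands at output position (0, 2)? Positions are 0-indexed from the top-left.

-3

The receptive field on the input at this output position is [-5 -3 / 0 6]. Elementwise product with the kernel and sum: -3·1 + 0·2.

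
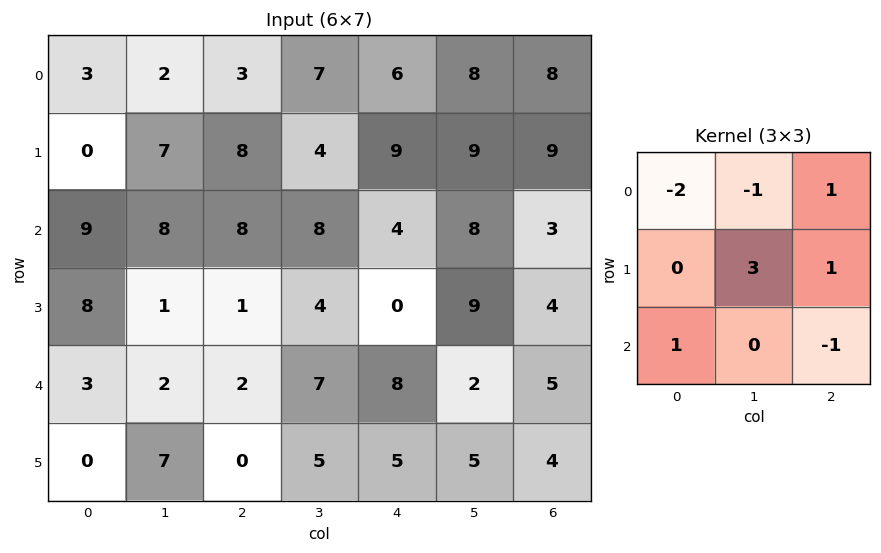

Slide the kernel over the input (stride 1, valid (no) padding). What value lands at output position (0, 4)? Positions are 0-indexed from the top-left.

The receptive field on the input at this output position is [6 8 8 / 9 9 9 / 4 8 3]. Elementwise product with the kernel and sum: 6·-2 + 8·-1 + 8·1 + 9·3 + 9·1 + 4·1 + 3·-1.

25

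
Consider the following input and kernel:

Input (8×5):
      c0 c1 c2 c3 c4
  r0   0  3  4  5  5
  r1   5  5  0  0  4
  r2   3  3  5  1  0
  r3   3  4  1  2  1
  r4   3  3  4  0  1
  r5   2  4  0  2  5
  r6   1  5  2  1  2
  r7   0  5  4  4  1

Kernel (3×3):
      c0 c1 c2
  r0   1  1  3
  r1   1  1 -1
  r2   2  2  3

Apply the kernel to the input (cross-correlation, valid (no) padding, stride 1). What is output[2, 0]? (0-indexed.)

51

The receptive field on the input at this output position is [3 3 5 / 3 4 1 / 3 3 4]. Elementwise product with the kernel and sum: 3·1 + 3·1 + 5·3 + 3·1 + 4·1 + 1·-1 + 3·2 + 3·2 + 4·3.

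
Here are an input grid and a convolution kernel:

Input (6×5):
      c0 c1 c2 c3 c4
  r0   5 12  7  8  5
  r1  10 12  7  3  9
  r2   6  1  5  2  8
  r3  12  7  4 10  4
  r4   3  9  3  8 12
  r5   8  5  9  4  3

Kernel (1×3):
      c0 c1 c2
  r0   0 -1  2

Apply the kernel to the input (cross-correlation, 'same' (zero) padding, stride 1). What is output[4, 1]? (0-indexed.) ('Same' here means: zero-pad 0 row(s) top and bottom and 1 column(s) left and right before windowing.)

-3

The receptive field on the zero-padded input at this output position is [3 9 3]. Elementwise product with the kernel and sum: 9·-1 + 3·2.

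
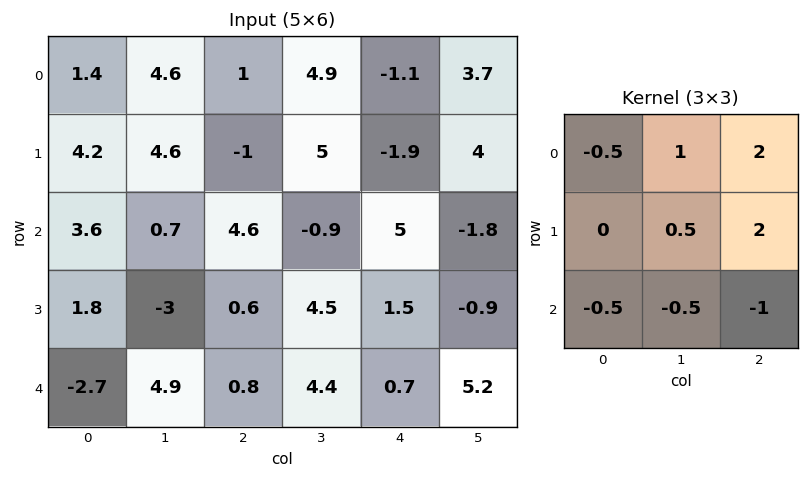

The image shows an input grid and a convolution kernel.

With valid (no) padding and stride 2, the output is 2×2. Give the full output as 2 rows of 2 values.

Output[0,0]: The receptive field on the input at this output position is [1.4 4.6 1 / 4.2 4.6 -1 / 3.6 0.7 4.6]. Elementwise product with the kernel and sum: 1.4·-0.5 + 4.6·1 + 1·2 + 4.6·0.5 + -1·2 + 3.6·-0.5 + 0.7·-0.5 + 4.6·-1.
Output[0,1]: The receptive field on the input at this output position is [1 4.9 -1.1 / -1 5 -1.9 / 4.6 -0.9 5]. Elementwise product with the kernel and sum: 1·-0.5 + 4.9·1 + -1.1·2 + 5·0.5 + -1.9·2 + 4.6·-0.5 + -0.9·-0.5 + 5·-1.

-0.55 -5.95
5.9 8.75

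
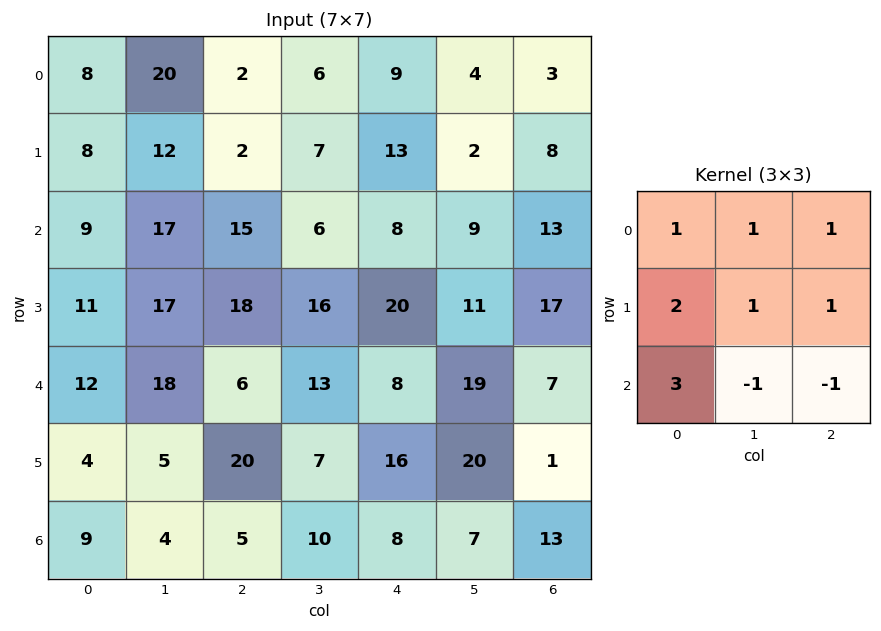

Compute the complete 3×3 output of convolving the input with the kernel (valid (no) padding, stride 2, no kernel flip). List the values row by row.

Output[0,0]: The receptive field on the input at this output position is [8 20 2 / 8 12 2 / 9 17 15]. Elementwise product with the kernel and sum: 8·1 + 20·1 + 2·1 + 8·2 + 12·1 + 2·1 + 9·3 + 17·-1 + 15·-1.

55 72 54
110 98 96
87 87 91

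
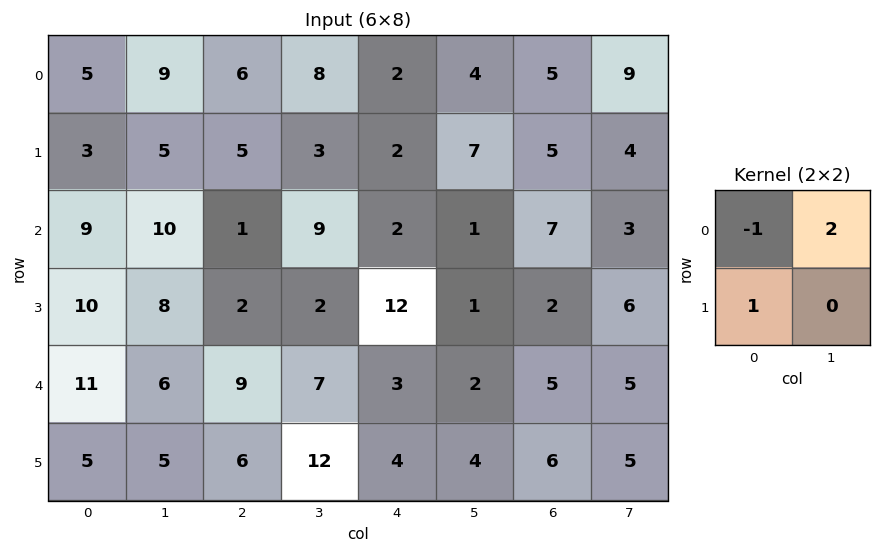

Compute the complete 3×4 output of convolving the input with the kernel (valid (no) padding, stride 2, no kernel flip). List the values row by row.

16 15 8 18
21 19 12 1
6 11 5 11

Output[0,0]: The receptive field on the input at this output position is [5 9 / 3 5]. Elementwise product with the kernel and sum: 5·-1 + 9·2 + 3·1.
Output[0,1]: The receptive field on the input at this output position is [6 8 / 5 3]. Elementwise product with the kernel and sum: 6·-1 + 8·2 + 5·1.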